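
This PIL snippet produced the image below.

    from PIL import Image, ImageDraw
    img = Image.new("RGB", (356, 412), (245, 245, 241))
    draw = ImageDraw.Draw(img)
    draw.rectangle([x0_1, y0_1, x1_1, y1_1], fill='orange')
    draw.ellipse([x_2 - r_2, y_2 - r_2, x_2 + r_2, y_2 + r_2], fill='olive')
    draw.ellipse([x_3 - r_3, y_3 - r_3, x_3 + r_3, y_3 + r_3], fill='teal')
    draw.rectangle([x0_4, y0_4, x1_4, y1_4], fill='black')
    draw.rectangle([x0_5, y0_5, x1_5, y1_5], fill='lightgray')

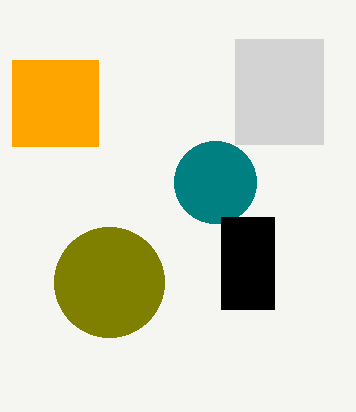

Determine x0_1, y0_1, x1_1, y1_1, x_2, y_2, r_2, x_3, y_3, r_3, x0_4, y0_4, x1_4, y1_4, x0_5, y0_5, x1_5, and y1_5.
x0_1 = 12, y0_1 = 60, x1_1 = 98, y1_1 = 146, x_2 = 109, y_2 = 282, r_2 = 55, x_3 = 215, y_3 = 182, r_3 = 41, x0_4 = 221, y0_4 = 217, x1_4 = 274, y1_4 = 309, x0_5 = 235, y0_5 = 39, x1_5 = 323, y1_5 = 144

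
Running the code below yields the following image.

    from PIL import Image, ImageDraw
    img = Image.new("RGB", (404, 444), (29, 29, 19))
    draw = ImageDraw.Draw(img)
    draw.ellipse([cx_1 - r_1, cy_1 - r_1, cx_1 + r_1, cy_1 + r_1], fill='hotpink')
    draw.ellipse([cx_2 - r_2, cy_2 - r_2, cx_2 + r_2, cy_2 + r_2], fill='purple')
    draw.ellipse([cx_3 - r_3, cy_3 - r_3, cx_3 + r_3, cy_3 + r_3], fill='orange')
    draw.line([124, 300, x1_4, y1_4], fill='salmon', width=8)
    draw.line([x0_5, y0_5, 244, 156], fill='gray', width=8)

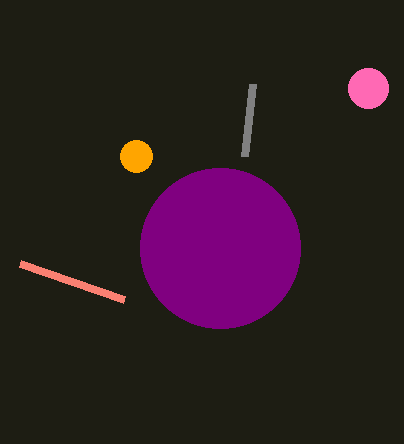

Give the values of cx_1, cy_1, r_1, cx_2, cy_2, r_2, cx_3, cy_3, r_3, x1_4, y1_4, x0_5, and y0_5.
cx_1 = 368
cy_1 = 88
r_1 = 20
cx_2 = 220
cy_2 = 248
r_2 = 80
cx_3 = 136
cy_3 = 156
r_3 = 16
x1_4 = 20
y1_4 = 264
x0_5 = 252
y0_5 = 84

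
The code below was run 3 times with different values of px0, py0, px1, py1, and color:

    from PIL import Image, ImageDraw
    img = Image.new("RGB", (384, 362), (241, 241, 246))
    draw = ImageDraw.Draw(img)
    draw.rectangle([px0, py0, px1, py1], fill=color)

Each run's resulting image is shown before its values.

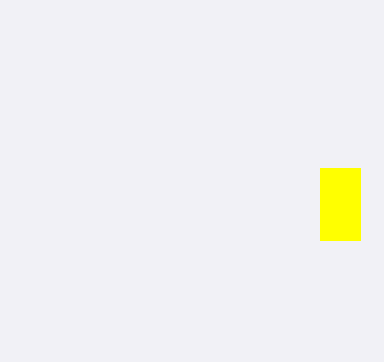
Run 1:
px0 = 320; py0 = 168; px1 = 360; py1 = 240; color = 'yellow'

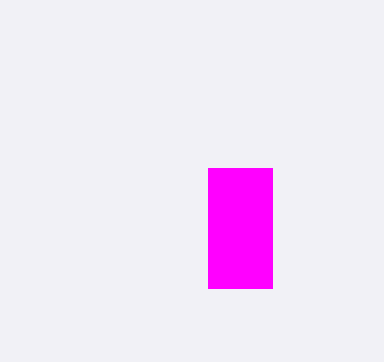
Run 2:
px0 = 208, py0 = 168, px1 = 272, py1 = 288, color = 'magenta'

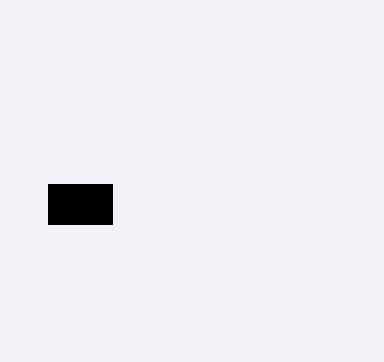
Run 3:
px0 = 48, py0 = 184, px1 = 112, py1 = 224, color = 'black'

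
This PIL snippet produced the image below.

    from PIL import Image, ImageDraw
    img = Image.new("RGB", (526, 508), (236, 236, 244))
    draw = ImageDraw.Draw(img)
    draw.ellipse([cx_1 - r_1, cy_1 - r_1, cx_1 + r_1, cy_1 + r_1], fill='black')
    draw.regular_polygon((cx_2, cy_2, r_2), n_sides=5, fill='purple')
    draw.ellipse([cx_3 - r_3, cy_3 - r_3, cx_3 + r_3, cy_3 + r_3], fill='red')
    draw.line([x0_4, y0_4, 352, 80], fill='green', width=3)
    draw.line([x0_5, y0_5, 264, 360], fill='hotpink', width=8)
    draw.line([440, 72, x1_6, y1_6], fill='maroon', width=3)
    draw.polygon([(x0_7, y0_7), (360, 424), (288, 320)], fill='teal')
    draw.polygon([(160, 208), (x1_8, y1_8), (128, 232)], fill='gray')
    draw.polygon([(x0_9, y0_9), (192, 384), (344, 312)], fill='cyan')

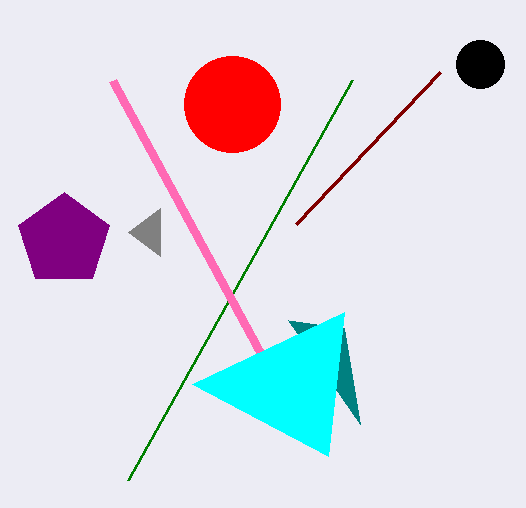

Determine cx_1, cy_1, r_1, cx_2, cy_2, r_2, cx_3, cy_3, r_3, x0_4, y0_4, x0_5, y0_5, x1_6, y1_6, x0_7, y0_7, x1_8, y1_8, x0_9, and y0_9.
cx_1 = 480, cy_1 = 64, r_1 = 24, cx_2 = 64, cy_2 = 240, r_2 = 48, cx_3 = 232, cy_3 = 104, r_3 = 48, x0_4 = 128, y0_4 = 480, x0_5 = 112, y0_5 = 80, x1_6 = 296, y1_6 = 224, x0_7 = 344, y0_7 = 328, x1_8 = 160, y1_8 = 256, x0_9 = 328, y0_9 = 456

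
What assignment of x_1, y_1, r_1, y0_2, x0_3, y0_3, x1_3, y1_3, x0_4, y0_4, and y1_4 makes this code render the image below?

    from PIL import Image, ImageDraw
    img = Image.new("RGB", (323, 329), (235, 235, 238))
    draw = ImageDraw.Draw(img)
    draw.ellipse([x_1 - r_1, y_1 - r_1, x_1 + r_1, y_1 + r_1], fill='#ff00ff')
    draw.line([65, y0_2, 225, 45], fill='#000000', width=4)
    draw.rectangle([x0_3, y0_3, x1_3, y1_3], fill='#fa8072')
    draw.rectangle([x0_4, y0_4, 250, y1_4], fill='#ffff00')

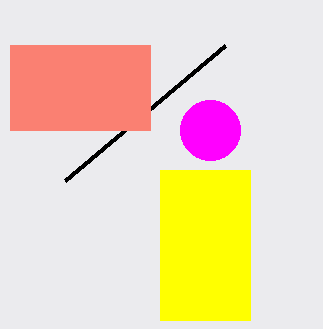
x_1 = 210
y_1 = 130
r_1 = 30
y0_2 = 180
x0_3 = 10
y0_3 = 45
x1_3 = 150
y1_3 = 130
x0_4 = 160
y0_4 = 170
y1_4 = 320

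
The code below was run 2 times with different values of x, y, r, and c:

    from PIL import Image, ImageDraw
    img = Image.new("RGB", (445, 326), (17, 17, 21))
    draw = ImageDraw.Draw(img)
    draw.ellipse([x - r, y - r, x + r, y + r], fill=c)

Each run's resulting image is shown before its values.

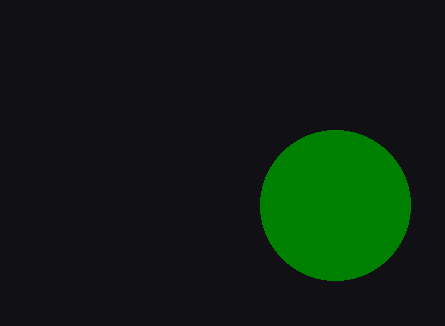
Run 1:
x = 335, y = 205, r = 75, c = 'green'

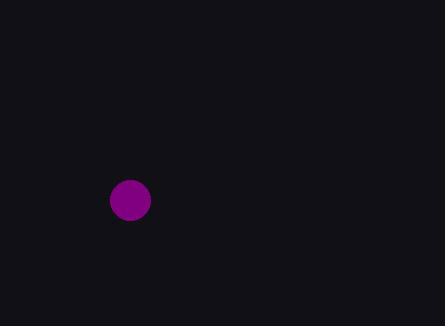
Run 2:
x = 130; y = 200; r = 20; c = 'purple'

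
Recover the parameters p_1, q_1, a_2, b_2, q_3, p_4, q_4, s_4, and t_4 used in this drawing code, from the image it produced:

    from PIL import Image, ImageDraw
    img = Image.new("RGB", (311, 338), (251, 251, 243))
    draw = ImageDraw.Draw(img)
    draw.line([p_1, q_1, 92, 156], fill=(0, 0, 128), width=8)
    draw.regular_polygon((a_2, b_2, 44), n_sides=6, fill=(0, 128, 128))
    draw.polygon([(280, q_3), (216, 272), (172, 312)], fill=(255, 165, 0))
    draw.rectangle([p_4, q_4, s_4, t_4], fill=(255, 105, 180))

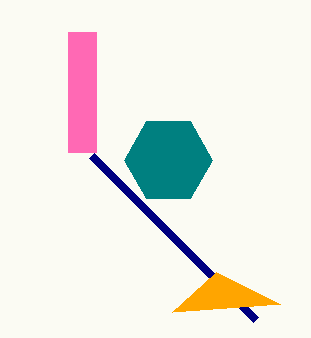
p_1 = 256, q_1 = 320, a_2 = 168, b_2 = 160, q_3 = 304, p_4 = 68, q_4 = 32, s_4 = 96, t_4 = 152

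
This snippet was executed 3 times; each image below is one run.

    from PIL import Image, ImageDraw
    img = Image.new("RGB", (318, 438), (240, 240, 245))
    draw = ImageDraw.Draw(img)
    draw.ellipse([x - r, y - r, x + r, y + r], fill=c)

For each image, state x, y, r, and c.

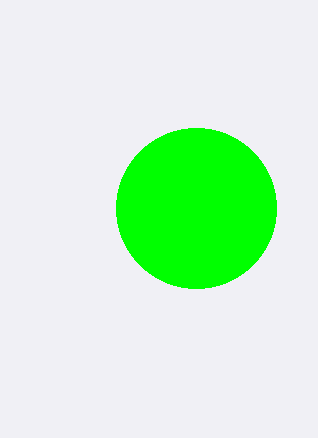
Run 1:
x = 196, y = 208, r = 80, c = 'lime'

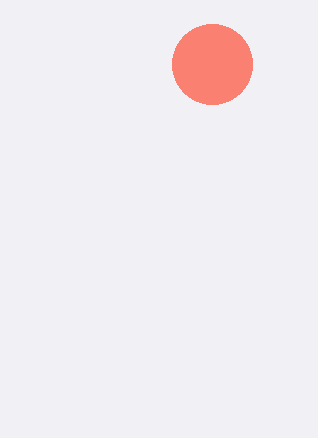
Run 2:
x = 212
y = 64
r = 40
c = 'salmon'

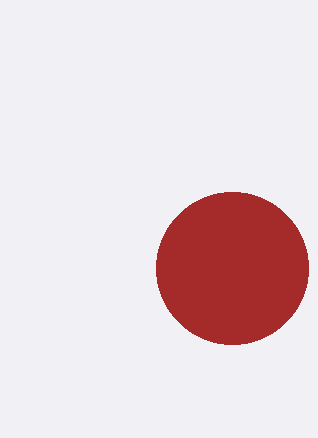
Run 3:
x = 232, y = 268, r = 76, c = 'brown'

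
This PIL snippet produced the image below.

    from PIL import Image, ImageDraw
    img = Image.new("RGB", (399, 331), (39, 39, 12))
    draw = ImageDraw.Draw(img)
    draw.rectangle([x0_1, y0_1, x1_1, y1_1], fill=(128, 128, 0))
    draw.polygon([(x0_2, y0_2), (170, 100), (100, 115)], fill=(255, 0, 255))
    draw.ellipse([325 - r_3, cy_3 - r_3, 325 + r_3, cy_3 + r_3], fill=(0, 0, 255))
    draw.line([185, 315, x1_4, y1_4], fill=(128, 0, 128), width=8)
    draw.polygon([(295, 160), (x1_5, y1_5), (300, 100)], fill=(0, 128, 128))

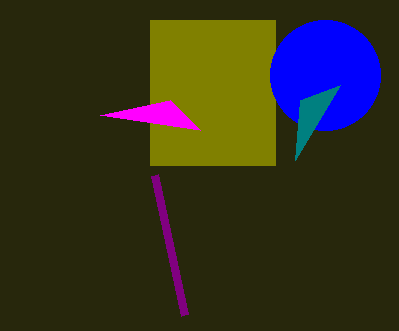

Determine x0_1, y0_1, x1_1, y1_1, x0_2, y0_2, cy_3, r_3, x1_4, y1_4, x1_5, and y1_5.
x0_1 = 150; y0_1 = 20; x1_1 = 275; y1_1 = 165; x0_2 = 200; y0_2 = 130; cy_3 = 75; r_3 = 55; x1_4 = 155; y1_4 = 175; x1_5 = 340; y1_5 = 85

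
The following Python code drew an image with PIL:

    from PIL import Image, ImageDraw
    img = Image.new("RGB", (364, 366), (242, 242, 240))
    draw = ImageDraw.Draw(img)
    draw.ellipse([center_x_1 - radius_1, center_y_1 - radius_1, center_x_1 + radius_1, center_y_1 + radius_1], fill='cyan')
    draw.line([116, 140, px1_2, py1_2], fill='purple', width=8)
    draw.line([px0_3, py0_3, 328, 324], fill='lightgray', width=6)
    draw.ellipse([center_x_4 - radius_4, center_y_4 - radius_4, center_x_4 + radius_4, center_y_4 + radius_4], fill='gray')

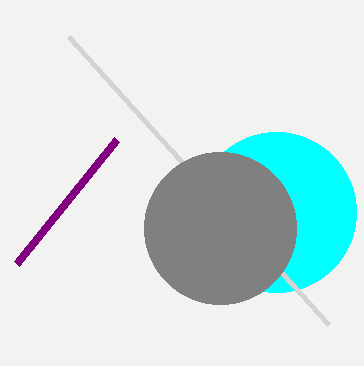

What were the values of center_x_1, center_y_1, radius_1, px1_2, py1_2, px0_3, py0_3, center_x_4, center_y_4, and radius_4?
center_x_1 = 276; center_y_1 = 212; radius_1 = 80; px1_2 = 16; py1_2 = 264; px0_3 = 68; py0_3 = 36; center_x_4 = 220; center_y_4 = 228; radius_4 = 76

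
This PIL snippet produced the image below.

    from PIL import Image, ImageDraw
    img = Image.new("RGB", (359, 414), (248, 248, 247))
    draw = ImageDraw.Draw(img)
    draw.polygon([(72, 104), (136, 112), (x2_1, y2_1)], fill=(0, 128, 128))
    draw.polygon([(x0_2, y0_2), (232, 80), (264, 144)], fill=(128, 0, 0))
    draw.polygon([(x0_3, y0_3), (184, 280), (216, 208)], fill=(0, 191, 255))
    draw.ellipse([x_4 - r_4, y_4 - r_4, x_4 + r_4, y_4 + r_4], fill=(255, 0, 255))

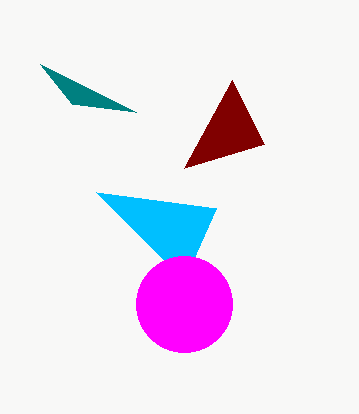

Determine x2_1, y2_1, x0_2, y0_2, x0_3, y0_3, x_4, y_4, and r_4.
x2_1 = 40
y2_1 = 64
x0_2 = 184
y0_2 = 168
x0_3 = 96
y0_3 = 192
x_4 = 184
y_4 = 304
r_4 = 48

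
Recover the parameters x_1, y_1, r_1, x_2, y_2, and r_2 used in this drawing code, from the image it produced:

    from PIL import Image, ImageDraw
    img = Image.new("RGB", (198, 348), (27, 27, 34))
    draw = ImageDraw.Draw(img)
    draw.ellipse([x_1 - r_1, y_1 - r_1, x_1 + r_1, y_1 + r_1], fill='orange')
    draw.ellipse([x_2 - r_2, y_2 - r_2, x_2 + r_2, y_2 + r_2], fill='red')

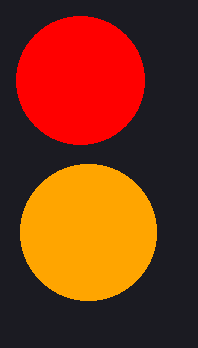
x_1 = 88
y_1 = 232
r_1 = 68
x_2 = 80
y_2 = 80
r_2 = 64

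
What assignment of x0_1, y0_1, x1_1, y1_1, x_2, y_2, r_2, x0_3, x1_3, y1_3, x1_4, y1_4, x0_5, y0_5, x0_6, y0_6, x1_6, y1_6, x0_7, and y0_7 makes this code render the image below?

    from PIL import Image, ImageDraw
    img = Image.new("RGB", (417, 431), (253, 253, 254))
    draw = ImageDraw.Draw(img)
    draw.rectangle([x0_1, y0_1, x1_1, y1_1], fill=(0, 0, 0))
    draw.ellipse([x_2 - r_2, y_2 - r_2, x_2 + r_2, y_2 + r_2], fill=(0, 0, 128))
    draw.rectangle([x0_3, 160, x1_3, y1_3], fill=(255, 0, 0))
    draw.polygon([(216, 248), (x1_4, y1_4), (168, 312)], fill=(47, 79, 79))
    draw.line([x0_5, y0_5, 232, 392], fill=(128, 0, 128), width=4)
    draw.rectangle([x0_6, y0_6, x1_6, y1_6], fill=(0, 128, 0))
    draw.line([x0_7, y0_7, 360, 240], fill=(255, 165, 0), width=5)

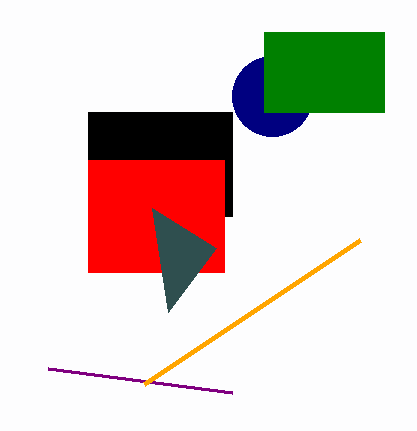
x0_1 = 88
y0_1 = 112
x1_1 = 232
y1_1 = 216
x_2 = 272
y_2 = 96
r_2 = 40
x0_3 = 88
x1_3 = 224
y1_3 = 272
x1_4 = 152
y1_4 = 208
x0_5 = 48
y0_5 = 368
x0_6 = 264
y0_6 = 32
x1_6 = 384
y1_6 = 112
x0_7 = 144
y0_7 = 384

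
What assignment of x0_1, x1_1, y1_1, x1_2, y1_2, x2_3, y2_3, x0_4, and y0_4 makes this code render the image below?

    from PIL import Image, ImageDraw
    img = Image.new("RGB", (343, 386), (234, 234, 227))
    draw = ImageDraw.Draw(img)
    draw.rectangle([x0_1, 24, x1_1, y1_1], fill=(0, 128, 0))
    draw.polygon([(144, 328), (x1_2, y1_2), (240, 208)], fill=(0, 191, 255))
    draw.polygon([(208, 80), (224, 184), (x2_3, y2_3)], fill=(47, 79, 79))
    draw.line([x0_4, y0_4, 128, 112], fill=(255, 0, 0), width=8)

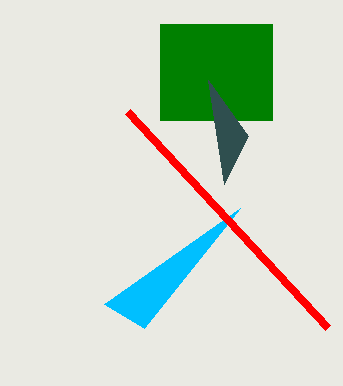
x0_1 = 160
x1_1 = 272
y1_1 = 120
x1_2 = 104
y1_2 = 304
x2_3 = 248
y2_3 = 136
x0_4 = 328
y0_4 = 328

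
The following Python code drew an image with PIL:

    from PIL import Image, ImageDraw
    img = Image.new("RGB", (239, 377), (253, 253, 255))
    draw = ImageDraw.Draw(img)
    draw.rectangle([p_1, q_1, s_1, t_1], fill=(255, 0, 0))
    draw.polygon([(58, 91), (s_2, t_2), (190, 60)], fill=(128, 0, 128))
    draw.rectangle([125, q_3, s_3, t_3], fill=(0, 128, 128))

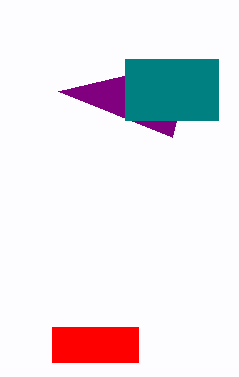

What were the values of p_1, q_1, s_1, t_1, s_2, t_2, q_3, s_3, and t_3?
p_1 = 52
q_1 = 327
s_1 = 138
t_1 = 362
s_2 = 172
t_2 = 137
q_3 = 59
s_3 = 218
t_3 = 120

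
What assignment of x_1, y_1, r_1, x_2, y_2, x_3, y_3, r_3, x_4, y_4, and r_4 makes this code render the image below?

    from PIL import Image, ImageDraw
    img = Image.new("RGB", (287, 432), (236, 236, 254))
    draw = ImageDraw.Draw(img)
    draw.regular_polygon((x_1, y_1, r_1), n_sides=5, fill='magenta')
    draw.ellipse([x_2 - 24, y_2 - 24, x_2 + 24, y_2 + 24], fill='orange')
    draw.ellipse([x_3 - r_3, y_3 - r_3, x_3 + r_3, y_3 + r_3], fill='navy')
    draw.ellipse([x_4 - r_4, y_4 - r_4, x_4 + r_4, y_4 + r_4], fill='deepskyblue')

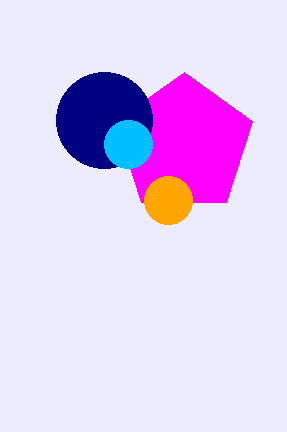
x_1 = 184, y_1 = 144, r_1 = 72, x_2 = 168, y_2 = 200, x_3 = 104, y_3 = 120, r_3 = 48, x_4 = 128, y_4 = 144, r_4 = 24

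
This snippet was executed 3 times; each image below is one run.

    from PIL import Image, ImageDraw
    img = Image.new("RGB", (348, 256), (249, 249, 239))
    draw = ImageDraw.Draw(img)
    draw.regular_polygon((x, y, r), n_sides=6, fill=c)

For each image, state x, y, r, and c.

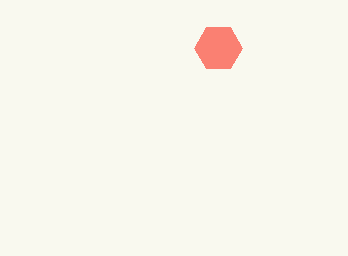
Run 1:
x = 218, y = 48, r = 24, c = 'salmon'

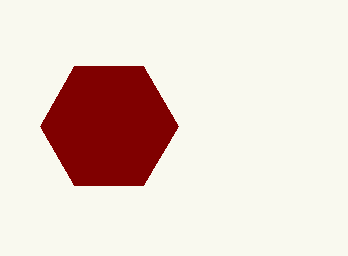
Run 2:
x = 109; y = 126; r = 69; c = 'maroon'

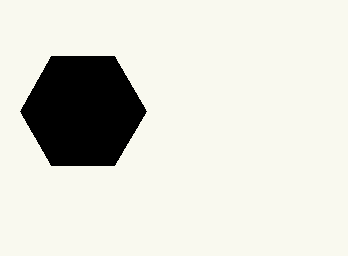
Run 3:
x = 83; y = 111; r = 63; c = 'black'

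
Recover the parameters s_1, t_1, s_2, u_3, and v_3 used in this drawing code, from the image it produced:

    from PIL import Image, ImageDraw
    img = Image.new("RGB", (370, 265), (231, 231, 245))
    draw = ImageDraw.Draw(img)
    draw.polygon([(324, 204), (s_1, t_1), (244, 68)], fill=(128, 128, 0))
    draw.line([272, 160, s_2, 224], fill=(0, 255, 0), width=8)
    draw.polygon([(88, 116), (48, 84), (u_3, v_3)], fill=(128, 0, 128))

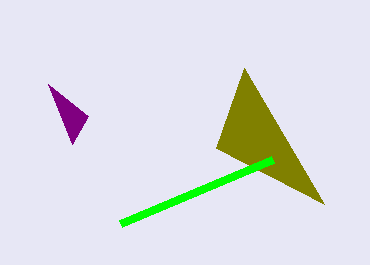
s_1 = 216
t_1 = 148
s_2 = 120
u_3 = 72
v_3 = 144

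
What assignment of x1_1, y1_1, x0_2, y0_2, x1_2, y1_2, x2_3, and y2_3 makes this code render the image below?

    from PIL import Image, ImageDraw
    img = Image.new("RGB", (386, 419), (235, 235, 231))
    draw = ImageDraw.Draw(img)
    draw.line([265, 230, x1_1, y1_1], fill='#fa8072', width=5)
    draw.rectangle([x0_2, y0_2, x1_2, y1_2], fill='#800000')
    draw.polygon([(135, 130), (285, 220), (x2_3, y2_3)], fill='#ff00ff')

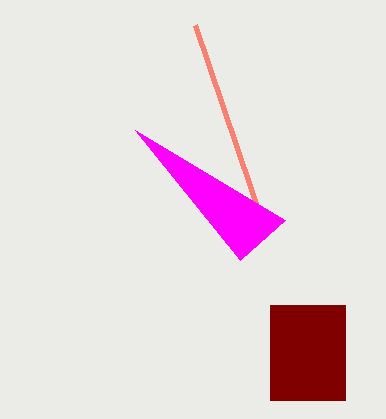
x1_1 = 195, y1_1 = 25, x0_2 = 270, y0_2 = 305, x1_2 = 345, y1_2 = 400, x2_3 = 240, y2_3 = 260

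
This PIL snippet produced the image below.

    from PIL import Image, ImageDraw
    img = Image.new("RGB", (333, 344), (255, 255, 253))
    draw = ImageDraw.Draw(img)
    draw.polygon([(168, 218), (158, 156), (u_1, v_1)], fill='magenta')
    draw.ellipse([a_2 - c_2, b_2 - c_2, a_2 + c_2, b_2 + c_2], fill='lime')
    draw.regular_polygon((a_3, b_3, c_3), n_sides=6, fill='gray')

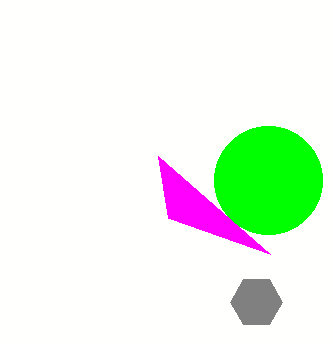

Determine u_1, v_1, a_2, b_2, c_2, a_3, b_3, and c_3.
u_1 = 270
v_1 = 254
a_2 = 268
b_2 = 180
c_2 = 54
a_3 = 256
b_3 = 302
c_3 = 26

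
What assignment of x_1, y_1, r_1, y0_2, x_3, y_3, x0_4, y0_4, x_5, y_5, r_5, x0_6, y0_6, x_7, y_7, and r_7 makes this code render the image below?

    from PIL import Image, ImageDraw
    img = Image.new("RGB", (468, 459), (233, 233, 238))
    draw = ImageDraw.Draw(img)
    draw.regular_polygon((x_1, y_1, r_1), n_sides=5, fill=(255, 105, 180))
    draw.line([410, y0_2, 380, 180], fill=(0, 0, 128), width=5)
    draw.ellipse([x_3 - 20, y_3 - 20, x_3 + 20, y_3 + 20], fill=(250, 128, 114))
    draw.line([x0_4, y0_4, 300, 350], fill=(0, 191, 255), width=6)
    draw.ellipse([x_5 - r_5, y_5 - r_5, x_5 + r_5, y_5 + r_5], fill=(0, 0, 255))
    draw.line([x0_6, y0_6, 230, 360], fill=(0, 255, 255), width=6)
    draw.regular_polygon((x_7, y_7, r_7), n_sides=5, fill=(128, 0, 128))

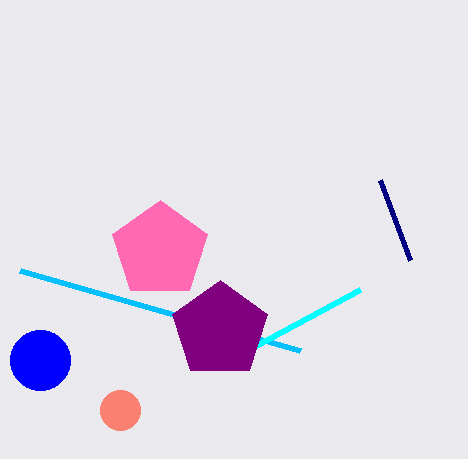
x_1 = 160, y_1 = 250, r_1 = 50, y0_2 = 260, x_3 = 120, y_3 = 410, x0_4 = 20, y0_4 = 270, x_5 = 40, y_5 = 360, r_5 = 30, x0_6 = 360, y0_6 = 290, x_7 = 220, y_7 = 330, r_7 = 50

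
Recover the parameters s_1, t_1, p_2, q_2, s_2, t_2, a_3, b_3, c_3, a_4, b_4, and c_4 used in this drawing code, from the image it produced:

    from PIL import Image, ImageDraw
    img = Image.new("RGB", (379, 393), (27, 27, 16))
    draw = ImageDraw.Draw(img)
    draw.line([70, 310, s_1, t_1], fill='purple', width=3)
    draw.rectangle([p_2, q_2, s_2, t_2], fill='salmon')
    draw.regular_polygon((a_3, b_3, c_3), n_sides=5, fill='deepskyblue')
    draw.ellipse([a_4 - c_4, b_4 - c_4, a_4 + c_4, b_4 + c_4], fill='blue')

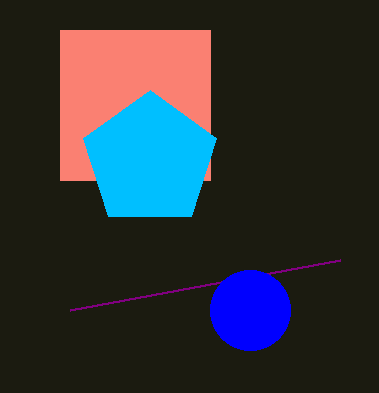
s_1 = 340; t_1 = 260; p_2 = 60; q_2 = 30; s_2 = 210; t_2 = 180; a_3 = 150; b_3 = 160; c_3 = 70; a_4 = 250; b_4 = 310; c_4 = 40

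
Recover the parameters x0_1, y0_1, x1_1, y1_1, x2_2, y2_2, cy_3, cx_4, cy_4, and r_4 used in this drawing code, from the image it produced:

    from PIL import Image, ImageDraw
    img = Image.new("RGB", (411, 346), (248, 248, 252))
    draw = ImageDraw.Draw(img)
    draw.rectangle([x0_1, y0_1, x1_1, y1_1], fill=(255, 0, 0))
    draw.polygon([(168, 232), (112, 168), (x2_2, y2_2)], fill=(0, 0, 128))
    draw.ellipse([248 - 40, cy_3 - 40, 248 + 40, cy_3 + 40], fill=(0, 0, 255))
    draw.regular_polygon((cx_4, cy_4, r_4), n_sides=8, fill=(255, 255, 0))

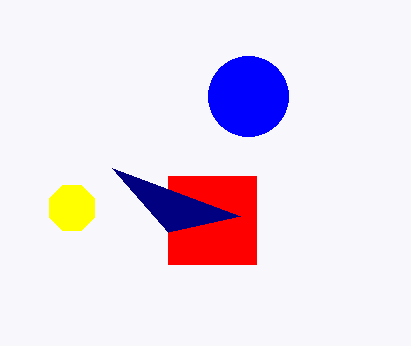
x0_1 = 168
y0_1 = 176
x1_1 = 256
y1_1 = 264
x2_2 = 240
y2_2 = 216
cy_3 = 96
cx_4 = 72
cy_4 = 208
r_4 = 24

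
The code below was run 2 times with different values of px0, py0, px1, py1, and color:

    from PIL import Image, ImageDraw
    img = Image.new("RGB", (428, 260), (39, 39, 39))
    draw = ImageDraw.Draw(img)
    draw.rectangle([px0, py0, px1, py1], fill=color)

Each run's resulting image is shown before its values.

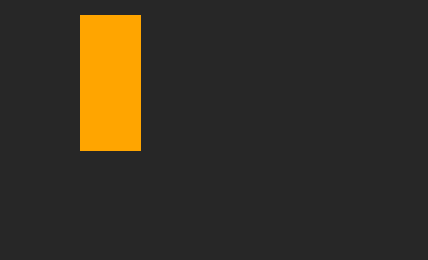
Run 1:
px0 = 80, py0 = 15, px1 = 140, py1 = 150, color = 'orange'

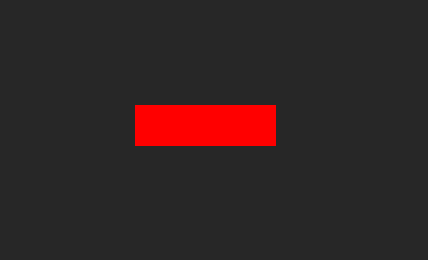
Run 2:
px0 = 135
py0 = 105
px1 = 275
py1 = 145
color = 'red'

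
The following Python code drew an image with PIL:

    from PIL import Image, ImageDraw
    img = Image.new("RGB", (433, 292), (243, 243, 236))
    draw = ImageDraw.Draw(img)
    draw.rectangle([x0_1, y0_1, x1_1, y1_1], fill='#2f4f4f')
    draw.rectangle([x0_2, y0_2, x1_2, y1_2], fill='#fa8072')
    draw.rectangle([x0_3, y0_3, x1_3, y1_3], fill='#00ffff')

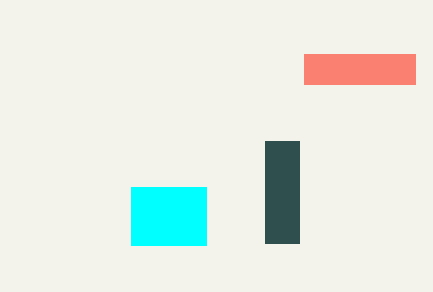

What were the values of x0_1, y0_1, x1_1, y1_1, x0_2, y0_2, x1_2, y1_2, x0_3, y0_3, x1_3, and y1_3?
x0_1 = 265; y0_1 = 141; x1_1 = 299; y1_1 = 243; x0_2 = 304; y0_2 = 54; x1_2 = 415; y1_2 = 84; x0_3 = 131; y0_3 = 187; x1_3 = 206; y1_3 = 245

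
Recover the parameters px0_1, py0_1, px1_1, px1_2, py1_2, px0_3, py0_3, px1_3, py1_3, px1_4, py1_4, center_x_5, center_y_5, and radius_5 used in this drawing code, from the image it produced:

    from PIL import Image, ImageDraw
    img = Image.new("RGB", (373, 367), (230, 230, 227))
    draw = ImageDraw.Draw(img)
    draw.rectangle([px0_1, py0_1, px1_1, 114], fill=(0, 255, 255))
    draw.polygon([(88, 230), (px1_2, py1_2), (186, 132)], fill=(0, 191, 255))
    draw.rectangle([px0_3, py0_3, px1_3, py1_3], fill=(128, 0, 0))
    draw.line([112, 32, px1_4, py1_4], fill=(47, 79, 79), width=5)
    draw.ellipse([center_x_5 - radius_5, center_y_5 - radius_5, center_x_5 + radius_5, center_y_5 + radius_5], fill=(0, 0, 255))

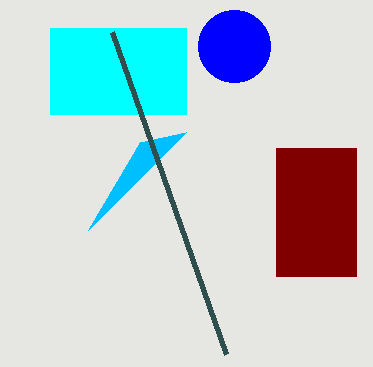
px0_1 = 50; py0_1 = 28; px1_1 = 186; px1_2 = 140; py1_2 = 142; px0_3 = 276; py0_3 = 148; px1_3 = 356; py1_3 = 276; px1_4 = 226; py1_4 = 354; center_x_5 = 234; center_y_5 = 46; radius_5 = 36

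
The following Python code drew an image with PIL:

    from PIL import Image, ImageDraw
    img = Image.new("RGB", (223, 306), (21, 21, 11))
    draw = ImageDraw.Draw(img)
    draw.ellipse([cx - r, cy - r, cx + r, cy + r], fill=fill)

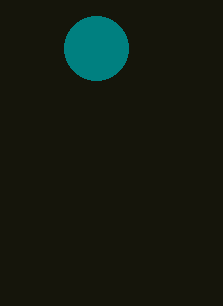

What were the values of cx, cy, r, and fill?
cx = 96; cy = 48; r = 32; fill = 'teal'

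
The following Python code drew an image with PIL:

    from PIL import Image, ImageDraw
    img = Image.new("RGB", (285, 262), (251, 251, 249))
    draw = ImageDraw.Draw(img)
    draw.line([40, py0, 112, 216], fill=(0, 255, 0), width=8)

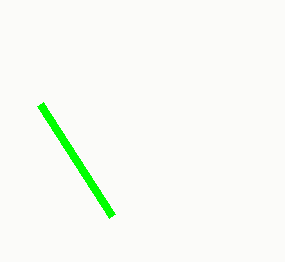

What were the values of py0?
py0 = 104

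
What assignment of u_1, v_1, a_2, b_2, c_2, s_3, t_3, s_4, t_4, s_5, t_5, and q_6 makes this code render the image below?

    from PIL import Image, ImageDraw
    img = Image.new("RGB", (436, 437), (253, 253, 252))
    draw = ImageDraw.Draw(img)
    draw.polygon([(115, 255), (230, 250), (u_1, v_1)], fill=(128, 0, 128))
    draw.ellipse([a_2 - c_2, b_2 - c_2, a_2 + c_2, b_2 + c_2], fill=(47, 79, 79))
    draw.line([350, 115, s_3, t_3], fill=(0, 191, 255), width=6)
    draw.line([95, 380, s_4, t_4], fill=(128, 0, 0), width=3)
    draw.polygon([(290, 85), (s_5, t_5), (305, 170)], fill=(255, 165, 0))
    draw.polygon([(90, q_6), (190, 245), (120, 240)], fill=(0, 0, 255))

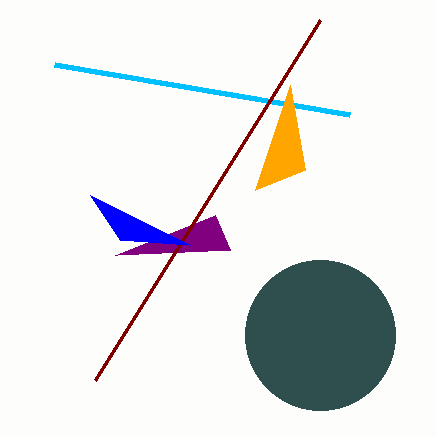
u_1 = 215; v_1 = 215; a_2 = 320; b_2 = 335; c_2 = 75; s_3 = 55; t_3 = 65; s_4 = 320; t_4 = 20; s_5 = 255; t_5 = 190; q_6 = 195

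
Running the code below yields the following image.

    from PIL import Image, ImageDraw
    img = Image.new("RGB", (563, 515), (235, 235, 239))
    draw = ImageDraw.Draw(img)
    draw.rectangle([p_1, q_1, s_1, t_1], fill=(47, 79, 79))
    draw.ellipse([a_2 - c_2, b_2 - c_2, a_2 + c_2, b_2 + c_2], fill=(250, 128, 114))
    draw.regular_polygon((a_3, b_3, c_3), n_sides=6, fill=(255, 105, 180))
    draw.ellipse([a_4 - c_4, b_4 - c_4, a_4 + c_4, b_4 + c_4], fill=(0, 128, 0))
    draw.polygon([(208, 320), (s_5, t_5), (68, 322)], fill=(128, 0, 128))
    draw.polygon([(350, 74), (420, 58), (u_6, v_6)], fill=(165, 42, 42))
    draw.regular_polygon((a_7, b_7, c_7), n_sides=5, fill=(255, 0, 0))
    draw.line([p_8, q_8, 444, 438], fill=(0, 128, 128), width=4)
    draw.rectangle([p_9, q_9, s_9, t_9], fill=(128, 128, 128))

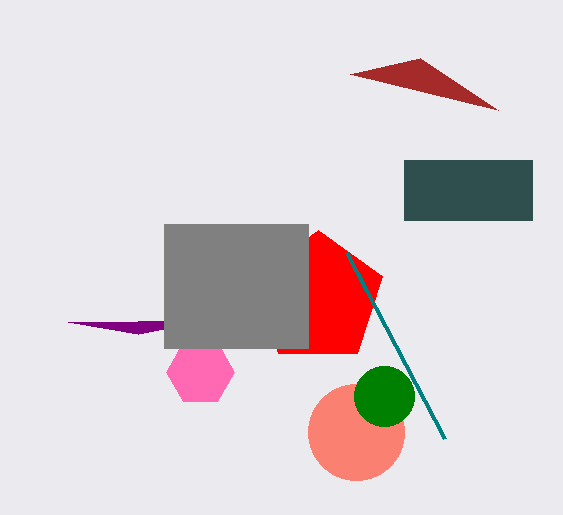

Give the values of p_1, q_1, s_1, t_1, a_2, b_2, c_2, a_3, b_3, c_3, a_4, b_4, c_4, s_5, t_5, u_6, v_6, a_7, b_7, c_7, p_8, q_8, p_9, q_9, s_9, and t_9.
p_1 = 404
q_1 = 160
s_1 = 532
t_1 = 220
a_2 = 356
b_2 = 432
c_2 = 48
a_3 = 200
b_3 = 372
c_3 = 34
a_4 = 384
b_4 = 396
c_4 = 30
s_5 = 138
t_5 = 334
u_6 = 498
v_6 = 110
a_7 = 318
b_7 = 298
c_7 = 68
p_8 = 346
q_8 = 252
p_9 = 164
q_9 = 224
s_9 = 308
t_9 = 348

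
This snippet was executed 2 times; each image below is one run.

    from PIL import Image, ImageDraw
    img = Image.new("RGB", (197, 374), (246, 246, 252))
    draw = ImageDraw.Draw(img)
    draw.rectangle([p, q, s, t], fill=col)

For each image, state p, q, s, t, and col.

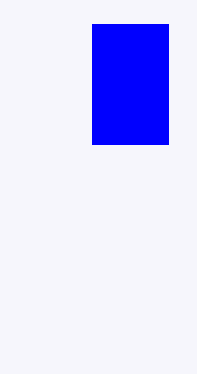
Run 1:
p = 92
q = 24
s = 168
t = 144
col = 'blue'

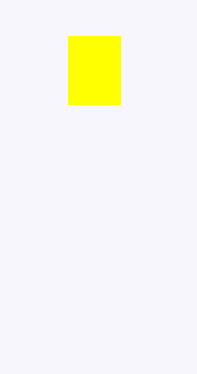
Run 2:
p = 68, q = 36, s = 120, t = 104, col = 'yellow'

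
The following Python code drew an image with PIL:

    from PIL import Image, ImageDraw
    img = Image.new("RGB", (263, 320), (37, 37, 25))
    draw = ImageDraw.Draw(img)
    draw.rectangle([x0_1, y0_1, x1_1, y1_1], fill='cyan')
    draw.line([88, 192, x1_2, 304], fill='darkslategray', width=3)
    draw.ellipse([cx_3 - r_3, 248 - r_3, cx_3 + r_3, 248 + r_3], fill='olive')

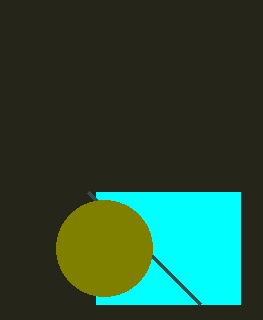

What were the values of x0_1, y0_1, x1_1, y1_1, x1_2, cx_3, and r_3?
x0_1 = 96, y0_1 = 192, x1_1 = 240, y1_1 = 304, x1_2 = 200, cx_3 = 104, r_3 = 48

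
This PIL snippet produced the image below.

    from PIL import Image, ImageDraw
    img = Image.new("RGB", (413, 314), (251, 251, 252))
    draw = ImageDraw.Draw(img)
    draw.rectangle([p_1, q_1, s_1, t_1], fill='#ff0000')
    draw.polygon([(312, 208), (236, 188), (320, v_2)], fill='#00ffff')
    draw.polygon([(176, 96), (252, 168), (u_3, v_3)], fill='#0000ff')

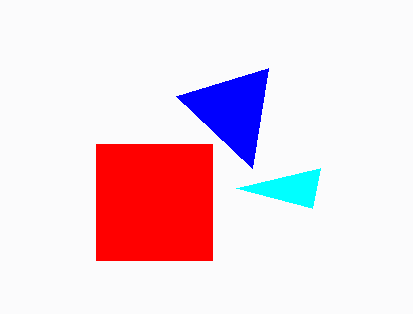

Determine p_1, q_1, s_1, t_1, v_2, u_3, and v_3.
p_1 = 96; q_1 = 144; s_1 = 212; t_1 = 260; v_2 = 168; u_3 = 268; v_3 = 68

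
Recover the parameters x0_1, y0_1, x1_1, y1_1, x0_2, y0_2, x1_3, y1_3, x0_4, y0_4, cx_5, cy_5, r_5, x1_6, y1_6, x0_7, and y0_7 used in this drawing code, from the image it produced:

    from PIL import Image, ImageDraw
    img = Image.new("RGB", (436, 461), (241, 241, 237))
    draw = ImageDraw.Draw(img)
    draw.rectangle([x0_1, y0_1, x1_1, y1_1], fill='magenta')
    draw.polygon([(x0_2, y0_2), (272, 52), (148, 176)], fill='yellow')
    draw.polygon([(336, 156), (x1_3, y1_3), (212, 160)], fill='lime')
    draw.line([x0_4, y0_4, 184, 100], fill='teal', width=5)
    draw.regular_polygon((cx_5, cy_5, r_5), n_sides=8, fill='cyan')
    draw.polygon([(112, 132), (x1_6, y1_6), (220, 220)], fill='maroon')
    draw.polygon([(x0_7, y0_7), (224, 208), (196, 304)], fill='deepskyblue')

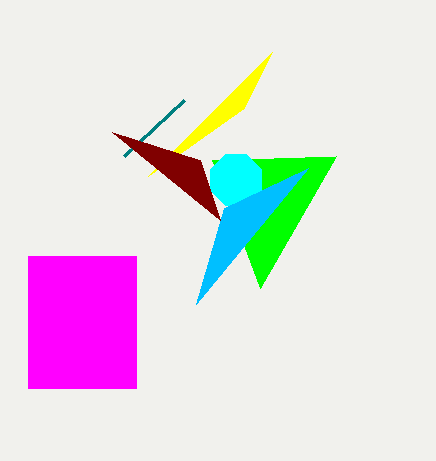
x0_1 = 28, y0_1 = 256, x1_1 = 136, y1_1 = 388, x0_2 = 244, y0_2 = 108, x1_3 = 260, y1_3 = 288, x0_4 = 124, y0_4 = 156, cx_5 = 236, cy_5 = 180, r_5 = 28, x1_6 = 200, y1_6 = 160, x0_7 = 308, y0_7 = 168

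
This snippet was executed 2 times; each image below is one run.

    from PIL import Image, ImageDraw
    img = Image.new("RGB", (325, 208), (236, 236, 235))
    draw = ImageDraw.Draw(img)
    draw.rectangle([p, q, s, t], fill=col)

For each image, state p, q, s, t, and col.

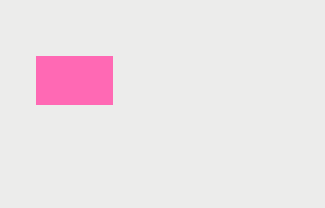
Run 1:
p = 36; q = 56; s = 112; t = 104; col = 'hotpink'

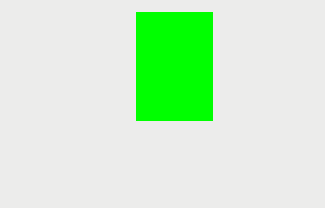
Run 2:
p = 136
q = 12
s = 212
t = 120
col = 'lime'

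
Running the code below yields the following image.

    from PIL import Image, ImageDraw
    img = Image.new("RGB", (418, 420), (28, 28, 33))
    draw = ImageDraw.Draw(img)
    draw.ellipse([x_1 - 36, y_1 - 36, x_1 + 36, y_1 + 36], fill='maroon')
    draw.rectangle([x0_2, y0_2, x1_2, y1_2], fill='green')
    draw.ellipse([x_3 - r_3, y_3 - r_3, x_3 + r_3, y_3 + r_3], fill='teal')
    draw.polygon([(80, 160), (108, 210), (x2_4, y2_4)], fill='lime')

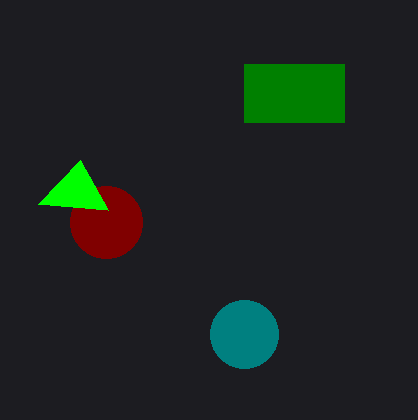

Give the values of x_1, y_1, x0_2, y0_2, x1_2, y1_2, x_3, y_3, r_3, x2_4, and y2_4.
x_1 = 106; y_1 = 222; x0_2 = 244; y0_2 = 64; x1_2 = 344; y1_2 = 122; x_3 = 244; y_3 = 334; r_3 = 34; x2_4 = 38; y2_4 = 204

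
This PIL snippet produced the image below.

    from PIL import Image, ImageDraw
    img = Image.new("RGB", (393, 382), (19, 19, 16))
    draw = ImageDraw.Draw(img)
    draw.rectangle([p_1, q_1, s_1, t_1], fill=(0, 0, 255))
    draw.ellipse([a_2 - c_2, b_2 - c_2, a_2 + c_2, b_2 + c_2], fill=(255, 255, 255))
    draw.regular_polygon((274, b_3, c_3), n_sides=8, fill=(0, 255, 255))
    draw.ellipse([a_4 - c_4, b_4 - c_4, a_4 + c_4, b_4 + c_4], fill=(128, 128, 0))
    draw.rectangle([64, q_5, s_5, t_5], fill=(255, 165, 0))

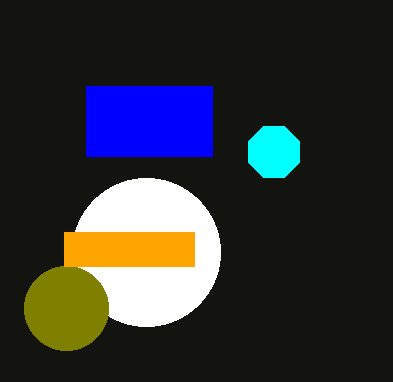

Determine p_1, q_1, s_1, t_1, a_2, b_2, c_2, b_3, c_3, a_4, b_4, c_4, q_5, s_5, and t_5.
p_1 = 86
q_1 = 86
s_1 = 212
t_1 = 156
a_2 = 146
b_2 = 252
c_2 = 74
b_3 = 152
c_3 = 28
a_4 = 66
b_4 = 308
c_4 = 42
q_5 = 232
s_5 = 194
t_5 = 266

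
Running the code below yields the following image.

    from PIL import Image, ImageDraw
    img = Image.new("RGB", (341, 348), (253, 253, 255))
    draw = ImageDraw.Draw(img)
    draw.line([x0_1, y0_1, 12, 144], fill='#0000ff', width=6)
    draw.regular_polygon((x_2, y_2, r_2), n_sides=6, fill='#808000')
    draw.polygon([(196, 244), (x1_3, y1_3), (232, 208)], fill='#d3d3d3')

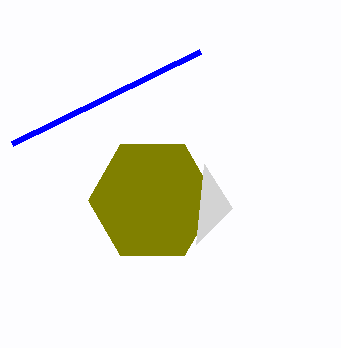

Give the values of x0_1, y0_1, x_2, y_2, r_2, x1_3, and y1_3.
x0_1 = 200, y0_1 = 52, x_2 = 152, y_2 = 200, r_2 = 64, x1_3 = 204, y1_3 = 164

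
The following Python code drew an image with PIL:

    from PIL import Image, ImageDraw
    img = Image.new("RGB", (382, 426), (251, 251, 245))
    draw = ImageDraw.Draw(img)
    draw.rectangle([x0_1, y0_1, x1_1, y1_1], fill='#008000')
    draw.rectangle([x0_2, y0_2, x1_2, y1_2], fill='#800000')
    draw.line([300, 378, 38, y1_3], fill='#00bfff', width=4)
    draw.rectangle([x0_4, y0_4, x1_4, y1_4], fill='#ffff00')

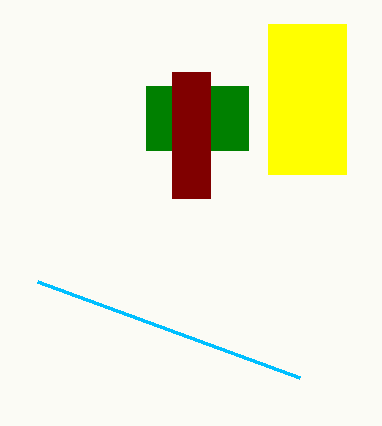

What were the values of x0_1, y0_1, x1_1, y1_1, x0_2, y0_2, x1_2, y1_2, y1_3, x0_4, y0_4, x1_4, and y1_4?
x0_1 = 146
y0_1 = 86
x1_1 = 248
y1_1 = 150
x0_2 = 172
y0_2 = 72
x1_2 = 210
y1_2 = 198
y1_3 = 282
x0_4 = 268
y0_4 = 24
x1_4 = 346
y1_4 = 174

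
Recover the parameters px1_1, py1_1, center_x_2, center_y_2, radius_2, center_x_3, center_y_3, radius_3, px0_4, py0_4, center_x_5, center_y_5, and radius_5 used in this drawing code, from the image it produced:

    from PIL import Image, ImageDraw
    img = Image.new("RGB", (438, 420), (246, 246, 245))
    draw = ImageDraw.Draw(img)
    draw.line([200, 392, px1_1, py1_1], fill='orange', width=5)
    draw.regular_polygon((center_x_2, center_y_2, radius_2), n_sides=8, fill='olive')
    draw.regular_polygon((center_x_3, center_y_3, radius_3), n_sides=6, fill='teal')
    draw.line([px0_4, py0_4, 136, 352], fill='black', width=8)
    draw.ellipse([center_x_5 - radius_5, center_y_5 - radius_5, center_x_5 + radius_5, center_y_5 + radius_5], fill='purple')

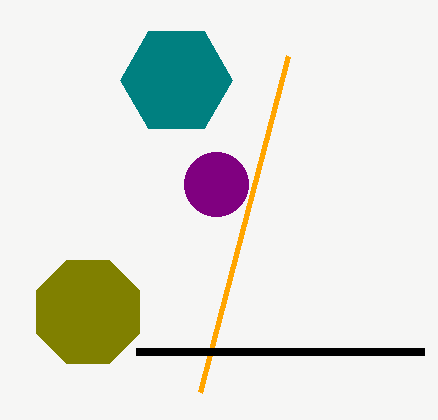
px1_1 = 288
py1_1 = 56
center_x_2 = 88
center_y_2 = 312
radius_2 = 56
center_x_3 = 176
center_y_3 = 80
radius_3 = 56
px0_4 = 424
py0_4 = 352
center_x_5 = 216
center_y_5 = 184
radius_5 = 32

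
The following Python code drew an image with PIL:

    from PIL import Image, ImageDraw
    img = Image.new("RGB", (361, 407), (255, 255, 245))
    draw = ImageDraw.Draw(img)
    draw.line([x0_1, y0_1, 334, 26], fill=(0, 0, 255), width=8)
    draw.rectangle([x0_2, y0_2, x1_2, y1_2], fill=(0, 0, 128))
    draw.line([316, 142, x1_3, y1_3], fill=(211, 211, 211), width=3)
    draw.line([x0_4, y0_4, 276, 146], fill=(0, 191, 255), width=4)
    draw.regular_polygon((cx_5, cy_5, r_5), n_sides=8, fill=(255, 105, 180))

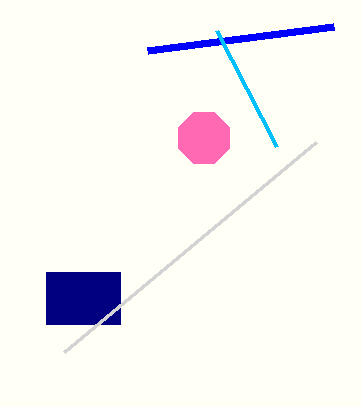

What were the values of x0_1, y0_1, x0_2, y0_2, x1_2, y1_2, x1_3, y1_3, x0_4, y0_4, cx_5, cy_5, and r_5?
x0_1 = 148, y0_1 = 50, x0_2 = 46, y0_2 = 272, x1_2 = 120, y1_2 = 324, x1_3 = 64, y1_3 = 352, x0_4 = 216, y0_4 = 30, cx_5 = 204, cy_5 = 138, r_5 = 28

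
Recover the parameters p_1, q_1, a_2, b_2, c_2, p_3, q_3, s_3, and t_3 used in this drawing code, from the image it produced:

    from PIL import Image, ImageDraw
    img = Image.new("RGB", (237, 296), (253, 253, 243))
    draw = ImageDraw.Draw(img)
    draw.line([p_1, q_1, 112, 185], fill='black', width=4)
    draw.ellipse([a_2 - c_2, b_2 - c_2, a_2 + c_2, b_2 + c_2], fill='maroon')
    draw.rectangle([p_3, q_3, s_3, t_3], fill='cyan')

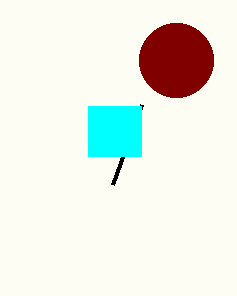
p_1 = 141, q_1 = 105, a_2 = 176, b_2 = 60, c_2 = 37, p_3 = 88, q_3 = 106, s_3 = 141, t_3 = 156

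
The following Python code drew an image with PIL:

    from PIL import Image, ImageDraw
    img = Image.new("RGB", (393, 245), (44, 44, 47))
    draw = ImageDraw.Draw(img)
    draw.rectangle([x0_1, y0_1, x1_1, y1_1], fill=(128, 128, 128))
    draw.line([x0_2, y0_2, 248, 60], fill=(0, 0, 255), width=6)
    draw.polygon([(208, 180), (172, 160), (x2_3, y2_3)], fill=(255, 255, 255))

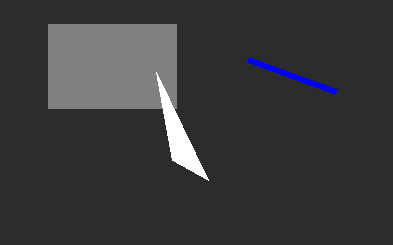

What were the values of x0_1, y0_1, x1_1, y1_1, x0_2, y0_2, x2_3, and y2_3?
x0_1 = 48, y0_1 = 24, x1_1 = 176, y1_1 = 108, x0_2 = 336, y0_2 = 92, x2_3 = 156, y2_3 = 72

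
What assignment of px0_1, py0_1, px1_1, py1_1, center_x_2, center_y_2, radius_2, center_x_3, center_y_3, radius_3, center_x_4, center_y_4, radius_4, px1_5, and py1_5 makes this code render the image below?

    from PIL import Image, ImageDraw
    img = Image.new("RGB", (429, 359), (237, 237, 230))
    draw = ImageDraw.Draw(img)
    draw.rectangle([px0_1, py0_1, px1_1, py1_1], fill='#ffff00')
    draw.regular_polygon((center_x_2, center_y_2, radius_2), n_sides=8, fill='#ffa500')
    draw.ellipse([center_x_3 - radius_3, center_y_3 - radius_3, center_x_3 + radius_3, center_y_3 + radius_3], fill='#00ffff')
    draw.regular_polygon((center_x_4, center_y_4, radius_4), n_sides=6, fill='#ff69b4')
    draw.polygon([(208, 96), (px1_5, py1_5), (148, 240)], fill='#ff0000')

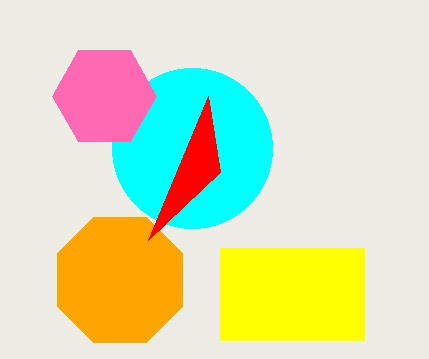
px0_1 = 220; py0_1 = 248; px1_1 = 364; py1_1 = 340; center_x_2 = 120; center_y_2 = 280; radius_2 = 68; center_x_3 = 192; center_y_3 = 148; radius_3 = 80; center_x_4 = 104; center_y_4 = 96; radius_4 = 52; px1_5 = 220; py1_5 = 172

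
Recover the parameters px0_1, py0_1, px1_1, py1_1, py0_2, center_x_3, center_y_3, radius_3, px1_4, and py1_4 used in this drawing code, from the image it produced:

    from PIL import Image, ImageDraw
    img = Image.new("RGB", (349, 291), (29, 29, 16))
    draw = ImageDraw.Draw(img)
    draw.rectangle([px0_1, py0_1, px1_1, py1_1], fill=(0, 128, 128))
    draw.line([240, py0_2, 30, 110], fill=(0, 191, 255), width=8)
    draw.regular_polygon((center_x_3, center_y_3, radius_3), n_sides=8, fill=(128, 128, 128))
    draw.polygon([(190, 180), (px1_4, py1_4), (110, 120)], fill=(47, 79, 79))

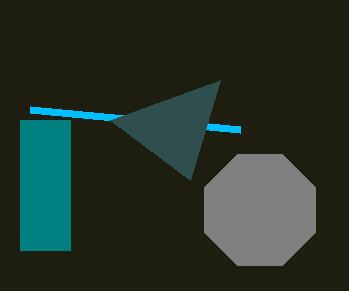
px0_1 = 20
py0_1 = 120
px1_1 = 70
py1_1 = 250
py0_2 = 130
center_x_3 = 260
center_y_3 = 210
radius_3 = 60
px1_4 = 220
py1_4 = 80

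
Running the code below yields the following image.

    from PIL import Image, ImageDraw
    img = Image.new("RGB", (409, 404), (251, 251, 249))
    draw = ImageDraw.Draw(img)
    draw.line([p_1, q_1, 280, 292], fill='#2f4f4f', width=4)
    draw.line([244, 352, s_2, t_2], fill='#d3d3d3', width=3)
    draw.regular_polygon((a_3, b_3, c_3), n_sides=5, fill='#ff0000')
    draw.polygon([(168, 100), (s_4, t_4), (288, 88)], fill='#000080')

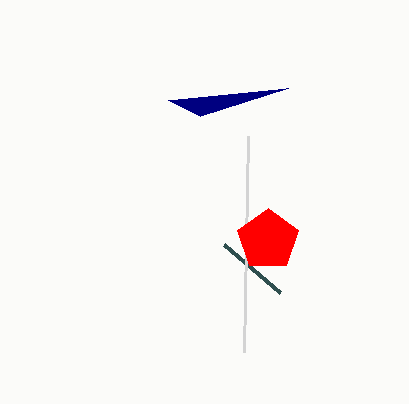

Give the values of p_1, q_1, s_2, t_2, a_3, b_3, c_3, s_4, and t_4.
p_1 = 224; q_1 = 244; s_2 = 248; t_2 = 136; a_3 = 268; b_3 = 240; c_3 = 32; s_4 = 200; t_4 = 116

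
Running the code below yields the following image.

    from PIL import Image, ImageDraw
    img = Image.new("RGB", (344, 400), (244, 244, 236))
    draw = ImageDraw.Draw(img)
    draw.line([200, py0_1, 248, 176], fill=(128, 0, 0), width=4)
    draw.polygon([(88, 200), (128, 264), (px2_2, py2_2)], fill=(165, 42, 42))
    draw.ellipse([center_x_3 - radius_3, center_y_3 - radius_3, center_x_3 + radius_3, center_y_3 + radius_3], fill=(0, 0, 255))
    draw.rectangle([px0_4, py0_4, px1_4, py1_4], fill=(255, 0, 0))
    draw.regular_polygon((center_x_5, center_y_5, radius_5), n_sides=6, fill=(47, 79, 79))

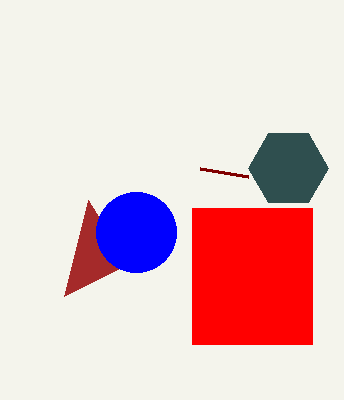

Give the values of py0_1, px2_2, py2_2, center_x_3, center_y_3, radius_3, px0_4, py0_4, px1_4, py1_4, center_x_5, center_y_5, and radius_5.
py0_1 = 168; px2_2 = 64; py2_2 = 296; center_x_3 = 136; center_y_3 = 232; radius_3 = 40; px0_4 = 192; py0_4 = 208; px1_4 = 312; py1_4 = 344; center_x_5 = 288; center_y_5 = 168; radius_5 = 40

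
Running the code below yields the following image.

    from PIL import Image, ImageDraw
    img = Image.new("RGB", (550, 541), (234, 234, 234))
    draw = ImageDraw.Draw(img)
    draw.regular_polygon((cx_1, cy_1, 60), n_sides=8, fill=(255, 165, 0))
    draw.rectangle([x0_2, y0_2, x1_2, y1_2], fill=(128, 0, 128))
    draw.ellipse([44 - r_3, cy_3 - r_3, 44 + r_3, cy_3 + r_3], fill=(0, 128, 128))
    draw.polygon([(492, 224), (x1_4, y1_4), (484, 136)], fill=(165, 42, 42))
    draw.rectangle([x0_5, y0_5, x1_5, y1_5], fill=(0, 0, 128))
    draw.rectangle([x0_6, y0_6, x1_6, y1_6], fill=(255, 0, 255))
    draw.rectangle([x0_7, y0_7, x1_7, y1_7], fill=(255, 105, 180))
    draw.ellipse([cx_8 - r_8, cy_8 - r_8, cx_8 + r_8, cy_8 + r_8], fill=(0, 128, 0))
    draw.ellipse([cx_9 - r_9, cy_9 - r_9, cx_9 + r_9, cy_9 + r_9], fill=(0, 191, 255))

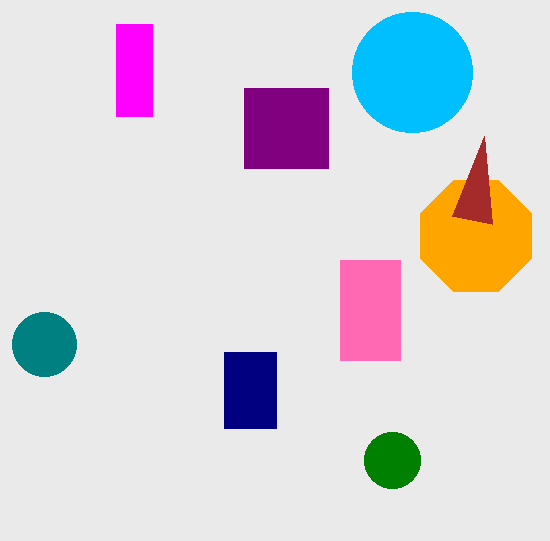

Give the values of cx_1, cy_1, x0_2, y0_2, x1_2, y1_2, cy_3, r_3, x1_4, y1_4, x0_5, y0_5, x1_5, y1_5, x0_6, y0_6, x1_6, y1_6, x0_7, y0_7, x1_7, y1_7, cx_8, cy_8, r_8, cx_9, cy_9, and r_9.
cx_1 = 476
cy_1 = 236
x0_2 = 244
y0_2 = 88
x1_2 = 328
y1_2 = 168
cy_3 = 344
r_3 = 32
x1_4 = 452
y1_4 = 216
x0_5 = 224
y0_5 = 352
x1_5 = 276
y1_5 = 428
x0_6 = 116
y0_6 = 24
x1_6 = 152
y1_6 = 116
x0_7 = 340
y0_7 = 260
x1_7 = 400
y1_7 = 360
cx_8 = 392
cy_8 = 460
r_8 = 28
cx_9 = 412
cy_9 = 72
r_9 = 60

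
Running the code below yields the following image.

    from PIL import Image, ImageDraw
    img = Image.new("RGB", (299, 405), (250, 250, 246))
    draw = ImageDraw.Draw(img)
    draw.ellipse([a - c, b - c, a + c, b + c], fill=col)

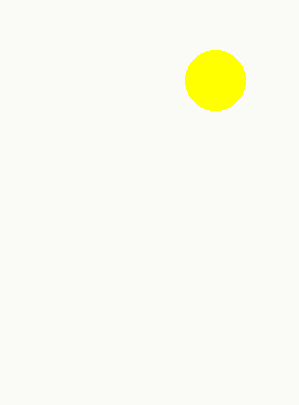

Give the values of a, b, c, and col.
a = 215; b = 80; c = 30; col = 'yellow'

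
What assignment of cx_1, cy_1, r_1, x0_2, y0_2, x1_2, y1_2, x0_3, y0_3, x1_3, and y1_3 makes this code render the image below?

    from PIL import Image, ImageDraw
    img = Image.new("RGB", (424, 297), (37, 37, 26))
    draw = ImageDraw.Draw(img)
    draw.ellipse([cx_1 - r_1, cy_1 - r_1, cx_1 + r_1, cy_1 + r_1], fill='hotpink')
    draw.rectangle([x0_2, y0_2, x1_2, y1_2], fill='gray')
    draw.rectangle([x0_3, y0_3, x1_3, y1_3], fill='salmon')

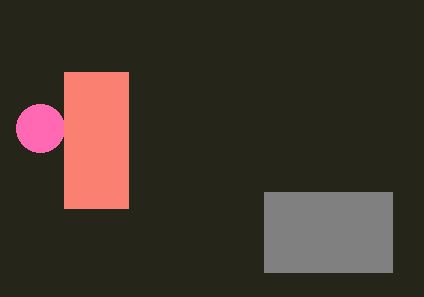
cx_1 = 40, cy_1 = 128, r_1 = 24, x0_2 = 264, y0_2 = 192, x1_2 = 392, y1_2 = 272, x0_3 = 64, y0_3 = 72, x1_3 = 128, y1_3 = 208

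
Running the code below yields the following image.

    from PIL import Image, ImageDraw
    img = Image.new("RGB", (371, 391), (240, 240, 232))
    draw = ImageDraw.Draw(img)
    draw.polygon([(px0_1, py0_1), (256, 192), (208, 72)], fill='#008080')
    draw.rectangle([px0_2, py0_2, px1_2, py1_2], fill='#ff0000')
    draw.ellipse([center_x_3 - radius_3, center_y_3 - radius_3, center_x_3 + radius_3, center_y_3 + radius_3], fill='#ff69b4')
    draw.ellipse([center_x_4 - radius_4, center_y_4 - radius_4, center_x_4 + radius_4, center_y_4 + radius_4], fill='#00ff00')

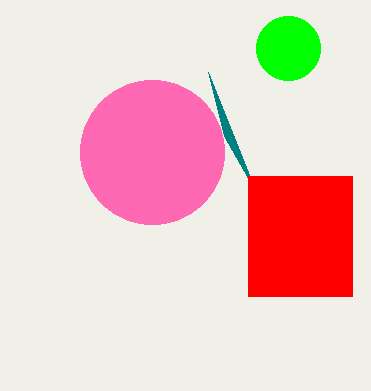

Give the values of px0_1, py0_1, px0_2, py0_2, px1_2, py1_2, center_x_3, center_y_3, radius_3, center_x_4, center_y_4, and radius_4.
px0_1 = 224, py0_1 = 136, px0_2 = 248, py0_2 = 176, px1_2 = 352, py1_2 = 296, center_x_3 = 152, center_y_3 = 152, radius_3 = 72, center_x_4 = 288, center_y_4 = 48, radius_4 = 32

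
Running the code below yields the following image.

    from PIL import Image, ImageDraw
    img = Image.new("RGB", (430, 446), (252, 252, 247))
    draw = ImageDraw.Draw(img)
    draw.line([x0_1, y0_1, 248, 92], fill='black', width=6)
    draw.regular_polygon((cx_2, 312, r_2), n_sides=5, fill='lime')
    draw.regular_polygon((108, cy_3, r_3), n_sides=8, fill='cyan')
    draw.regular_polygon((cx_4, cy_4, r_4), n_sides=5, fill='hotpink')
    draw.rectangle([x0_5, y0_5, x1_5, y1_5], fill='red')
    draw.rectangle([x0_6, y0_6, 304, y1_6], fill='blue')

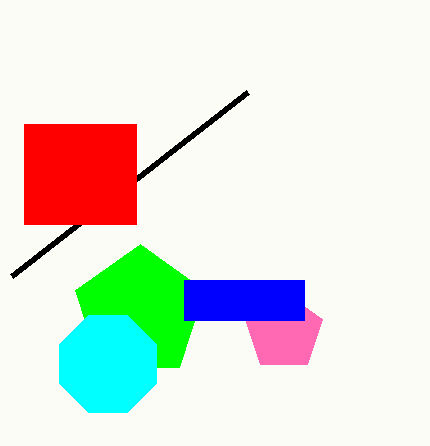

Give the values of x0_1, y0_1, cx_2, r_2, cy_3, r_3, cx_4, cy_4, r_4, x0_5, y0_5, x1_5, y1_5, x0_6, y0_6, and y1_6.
x0_1 = 12; y0_1 = 276; cx_2 = 140; r_2 = 68; cy_3 = 364; r_3 = 52; cx_4 = 284; cy_4 = 332; r_4 = 40; x0_5 = 24; y0_5 = 124; x1_5 = 136; y1_5 = 224; x0_6 = 184; y0_6 = 280; y1_6 = 320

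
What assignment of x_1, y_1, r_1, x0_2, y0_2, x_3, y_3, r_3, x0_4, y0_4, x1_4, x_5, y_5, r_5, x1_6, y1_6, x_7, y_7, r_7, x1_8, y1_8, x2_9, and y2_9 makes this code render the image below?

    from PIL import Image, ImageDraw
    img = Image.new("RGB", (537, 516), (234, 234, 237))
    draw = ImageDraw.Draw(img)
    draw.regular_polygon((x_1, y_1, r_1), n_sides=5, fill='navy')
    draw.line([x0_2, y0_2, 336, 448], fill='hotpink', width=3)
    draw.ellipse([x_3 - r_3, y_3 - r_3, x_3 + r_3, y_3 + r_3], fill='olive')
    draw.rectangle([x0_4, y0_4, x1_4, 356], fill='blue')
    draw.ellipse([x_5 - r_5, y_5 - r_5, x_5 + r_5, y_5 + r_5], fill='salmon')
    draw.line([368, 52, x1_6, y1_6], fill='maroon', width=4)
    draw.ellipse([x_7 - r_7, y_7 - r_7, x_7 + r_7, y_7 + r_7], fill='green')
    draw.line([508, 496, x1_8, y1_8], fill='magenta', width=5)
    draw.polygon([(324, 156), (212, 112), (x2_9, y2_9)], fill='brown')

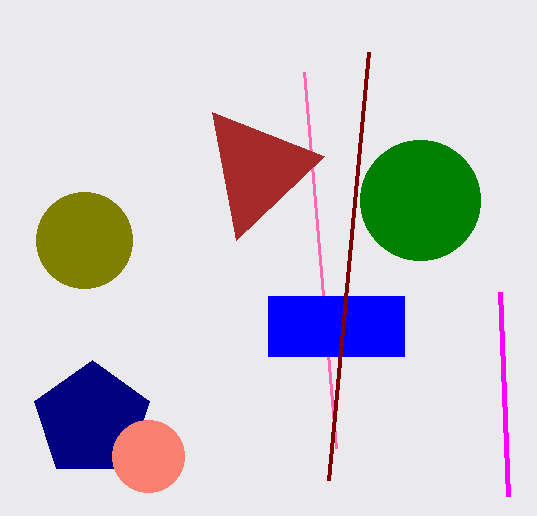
x_1 = 92, y_1 = 420, r_1 = 60, x0_2 = 304, y0_2 = 72, x_3 = 84, y_3 = 240, r_3 = 48, x0_4 = 268, y0_4 = 296, x1_4 = 404, x_5 = 148, y_5 = 456, r_5 = 36, x1_6 = 328, y1_6 = 480, x_7 = 420, y_7 = 200, r_7 = 60, x1_8 = 500, y1_8 = 292, x2_9 = 236, y2_9 = 240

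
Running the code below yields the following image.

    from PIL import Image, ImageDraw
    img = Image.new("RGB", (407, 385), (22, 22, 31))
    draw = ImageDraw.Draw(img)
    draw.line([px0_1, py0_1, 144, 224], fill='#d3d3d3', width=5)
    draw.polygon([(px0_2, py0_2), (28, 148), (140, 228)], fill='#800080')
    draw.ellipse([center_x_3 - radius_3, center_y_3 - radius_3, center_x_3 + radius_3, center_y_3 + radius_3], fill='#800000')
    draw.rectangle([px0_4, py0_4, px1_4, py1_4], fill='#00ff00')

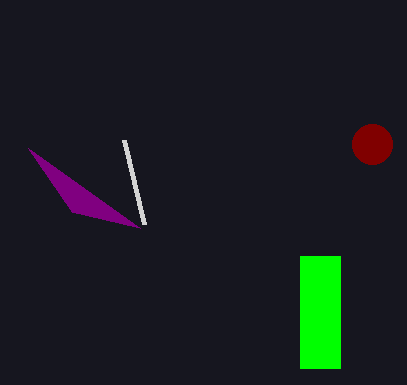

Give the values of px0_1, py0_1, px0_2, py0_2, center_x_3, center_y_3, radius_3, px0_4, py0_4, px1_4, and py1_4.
px0_1 = 124; py0_1 = 140; px0_2 = 72; py0_2 = 212; center_x_3 = 372; center_y_3 = 144; radius_3 = 20; px0_4 = 300; py0_4 = 256; px1_4 = 340; py1_4 = 368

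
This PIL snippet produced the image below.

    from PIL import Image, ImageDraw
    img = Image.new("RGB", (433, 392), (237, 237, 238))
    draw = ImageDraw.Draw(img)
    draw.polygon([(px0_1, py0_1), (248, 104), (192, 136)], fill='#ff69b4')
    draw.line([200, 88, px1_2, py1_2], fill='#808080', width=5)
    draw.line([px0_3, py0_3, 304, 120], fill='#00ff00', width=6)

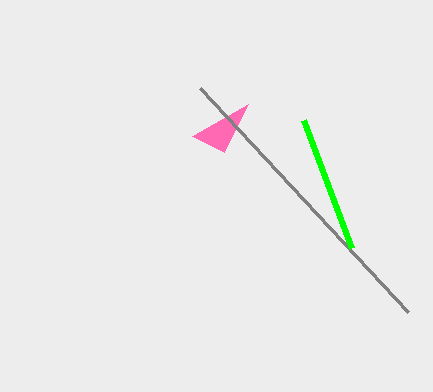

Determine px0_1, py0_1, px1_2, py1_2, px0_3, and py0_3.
px0_1 = 224, py0_1 = 152, px1_2 = 408, py1_2 = 312, px0_3 = 352, py0_3 = 248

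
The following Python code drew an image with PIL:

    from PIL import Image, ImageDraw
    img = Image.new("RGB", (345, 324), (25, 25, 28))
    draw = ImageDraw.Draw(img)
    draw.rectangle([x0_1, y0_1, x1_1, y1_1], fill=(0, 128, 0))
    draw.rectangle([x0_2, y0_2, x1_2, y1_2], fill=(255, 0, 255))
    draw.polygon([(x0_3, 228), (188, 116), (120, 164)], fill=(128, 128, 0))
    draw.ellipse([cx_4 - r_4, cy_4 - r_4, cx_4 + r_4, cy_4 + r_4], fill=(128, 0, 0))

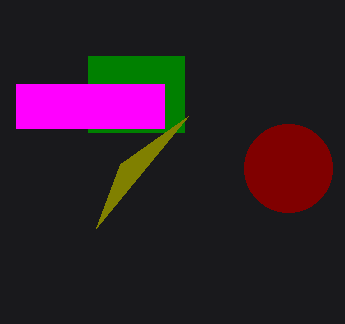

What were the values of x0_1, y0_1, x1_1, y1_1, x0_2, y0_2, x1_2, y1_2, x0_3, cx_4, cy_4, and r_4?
x0_1 = 88
y0_1 = 56
x1_1 = 184
y1_1 = 132
x0_2 = 16
y0_2 = 84
x1_2 = 164
y1_2 = 128
x0_3 = 96
cx_4 = 288
cy_4 = 168
r_4 = 44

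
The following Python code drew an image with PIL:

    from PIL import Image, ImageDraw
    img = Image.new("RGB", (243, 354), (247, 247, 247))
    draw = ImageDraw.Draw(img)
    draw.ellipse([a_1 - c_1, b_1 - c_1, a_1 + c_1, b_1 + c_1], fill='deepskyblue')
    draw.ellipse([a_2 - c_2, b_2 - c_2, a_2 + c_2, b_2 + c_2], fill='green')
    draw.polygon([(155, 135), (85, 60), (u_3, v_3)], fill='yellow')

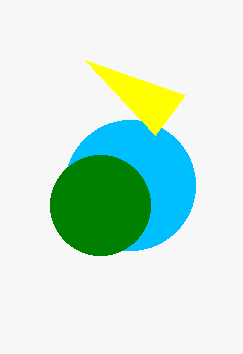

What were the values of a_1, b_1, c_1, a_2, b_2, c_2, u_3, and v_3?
a_1 = 130; b_1 = 185; c_1 = 65; a_2 = 100; b_2 = 205; c_2 = 50; u_3 = 185; v_3 = 95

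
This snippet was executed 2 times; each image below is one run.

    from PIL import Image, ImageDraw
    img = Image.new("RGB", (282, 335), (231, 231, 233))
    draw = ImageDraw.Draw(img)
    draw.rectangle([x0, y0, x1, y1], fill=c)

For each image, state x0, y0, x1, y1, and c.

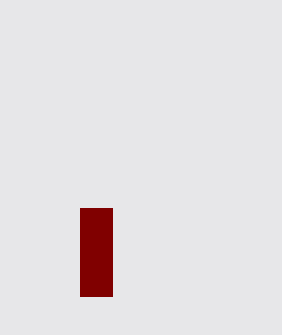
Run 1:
x0 = 80
y0 = 208
x1 = 112
y1 = 296
c = 'maroon'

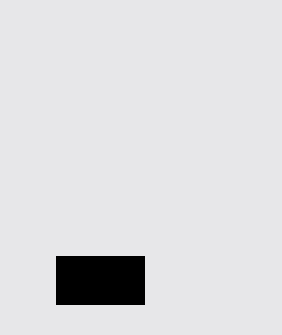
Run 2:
x0 = 56; y0 = 256; x1 = 144; y1 = 304; c = 'black'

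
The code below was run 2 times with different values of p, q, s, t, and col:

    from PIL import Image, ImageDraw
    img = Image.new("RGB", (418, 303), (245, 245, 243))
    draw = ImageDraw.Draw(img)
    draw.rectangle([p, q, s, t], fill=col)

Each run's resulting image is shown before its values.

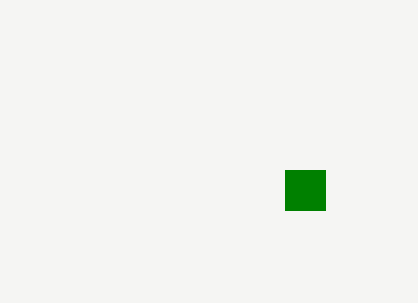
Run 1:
p = 285, q = 170, s = 325, t = 210, col = 'green'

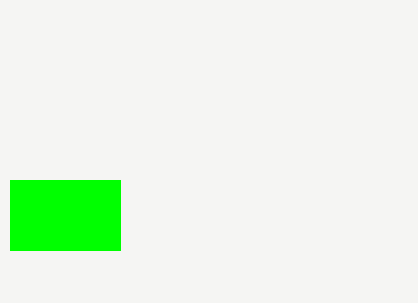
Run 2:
p = 10
q = 180
s = 120
t = 250
col = 'lime'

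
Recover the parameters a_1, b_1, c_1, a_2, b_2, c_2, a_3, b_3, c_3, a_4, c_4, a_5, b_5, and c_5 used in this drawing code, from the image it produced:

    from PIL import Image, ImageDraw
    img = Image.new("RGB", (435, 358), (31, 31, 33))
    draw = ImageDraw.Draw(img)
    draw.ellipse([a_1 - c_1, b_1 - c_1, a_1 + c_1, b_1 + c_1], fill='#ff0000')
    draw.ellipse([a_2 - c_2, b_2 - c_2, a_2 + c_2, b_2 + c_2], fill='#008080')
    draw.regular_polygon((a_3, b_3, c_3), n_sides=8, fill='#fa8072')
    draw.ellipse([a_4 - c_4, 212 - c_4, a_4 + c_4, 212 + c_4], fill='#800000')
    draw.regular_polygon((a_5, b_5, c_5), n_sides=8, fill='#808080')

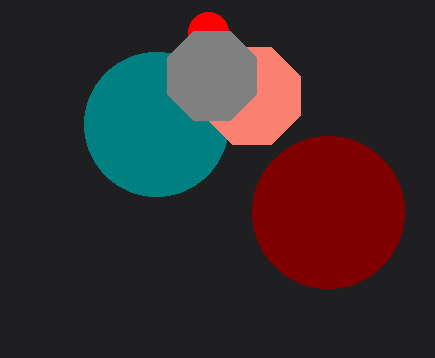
a_1 = 208
b_1 = 32
c_1 = 20
a_2 = 156
b_2 = 124
c_2 = 72
a_3 = 252
b_3 = 96
c_3 = 52
a_4 = 328
c_4 = 76
a_5 = 212
b_5 = 76
c_5 = 48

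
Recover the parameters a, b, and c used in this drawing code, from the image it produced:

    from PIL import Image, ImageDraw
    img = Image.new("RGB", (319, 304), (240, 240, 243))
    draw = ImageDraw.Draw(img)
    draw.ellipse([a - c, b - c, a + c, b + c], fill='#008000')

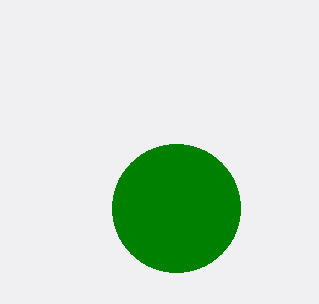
a = 176
b = 208
c = 64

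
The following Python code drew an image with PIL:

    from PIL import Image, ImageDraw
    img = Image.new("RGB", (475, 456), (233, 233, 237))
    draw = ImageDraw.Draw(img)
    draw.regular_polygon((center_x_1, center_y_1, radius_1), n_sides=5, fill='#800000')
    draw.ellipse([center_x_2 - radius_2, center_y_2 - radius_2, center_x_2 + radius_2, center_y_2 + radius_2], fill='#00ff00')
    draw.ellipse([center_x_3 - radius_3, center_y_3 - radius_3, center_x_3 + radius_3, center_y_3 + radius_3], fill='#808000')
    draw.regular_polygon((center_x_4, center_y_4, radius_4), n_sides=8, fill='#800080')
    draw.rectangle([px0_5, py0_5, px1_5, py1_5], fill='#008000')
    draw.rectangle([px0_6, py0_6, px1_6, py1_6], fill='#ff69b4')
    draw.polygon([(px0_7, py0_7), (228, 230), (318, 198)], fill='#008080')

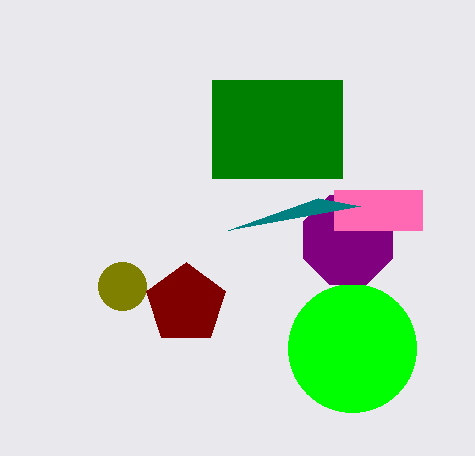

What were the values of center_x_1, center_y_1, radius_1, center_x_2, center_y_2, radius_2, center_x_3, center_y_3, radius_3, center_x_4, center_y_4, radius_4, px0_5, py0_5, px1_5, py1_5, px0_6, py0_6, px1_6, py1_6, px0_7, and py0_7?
center_x_1 = 186; center_y_1 = 304; radius_1 = 42; center_x_2 = 352; center_y_2 = 348; radius_2 = 64; center_x_3 = 122; center_y_3 = 286; radius_3 = 24; center_x_4 = 348; center_y_4 = 240; radius_4 = 48; px0_5 = 212; py0_5 = 80; px1_5 = 342; py1_5 = 178; px0_6 = 334; py0_6 = 190; px1_6 = 422; py1_6 = 230; px0_7 = 360; py0_7 = 206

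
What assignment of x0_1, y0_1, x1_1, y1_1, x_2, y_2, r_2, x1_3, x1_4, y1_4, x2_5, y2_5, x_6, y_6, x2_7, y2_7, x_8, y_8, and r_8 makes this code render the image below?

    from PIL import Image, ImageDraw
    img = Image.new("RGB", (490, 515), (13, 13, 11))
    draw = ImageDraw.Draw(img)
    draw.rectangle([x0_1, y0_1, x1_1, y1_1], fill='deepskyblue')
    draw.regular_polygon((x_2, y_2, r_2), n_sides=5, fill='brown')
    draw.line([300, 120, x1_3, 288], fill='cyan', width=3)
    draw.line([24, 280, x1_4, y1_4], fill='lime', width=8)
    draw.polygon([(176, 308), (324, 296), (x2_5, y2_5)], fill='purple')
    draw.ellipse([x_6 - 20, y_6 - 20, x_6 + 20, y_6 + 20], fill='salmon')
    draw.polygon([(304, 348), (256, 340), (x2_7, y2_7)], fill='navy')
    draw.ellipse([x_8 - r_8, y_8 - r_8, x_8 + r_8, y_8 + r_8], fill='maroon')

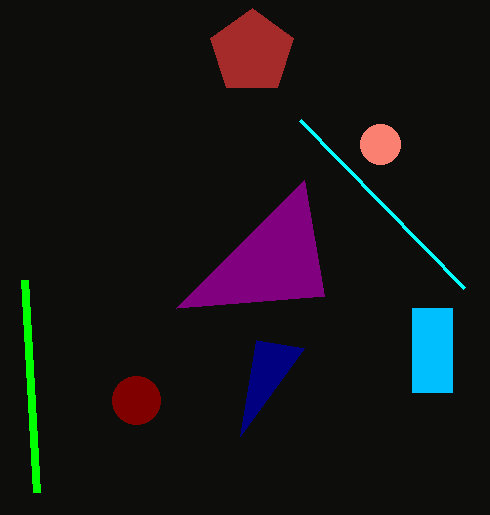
x0_1 = 412
y0_1 = 308
x1_1 = 452
y1_1 = 392
x_2 = 252
y_2 = 52
r_2 = 44
x1_3 = 464
x1_4 = 36
y1_4 = 492
x2_5 = 304
y2_5 = 180
x_6 = 380
y_6 = 144
x2_7 = 240
y2_7 = 436
x_8 = 136
y_8 = 400
r_8 = 24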